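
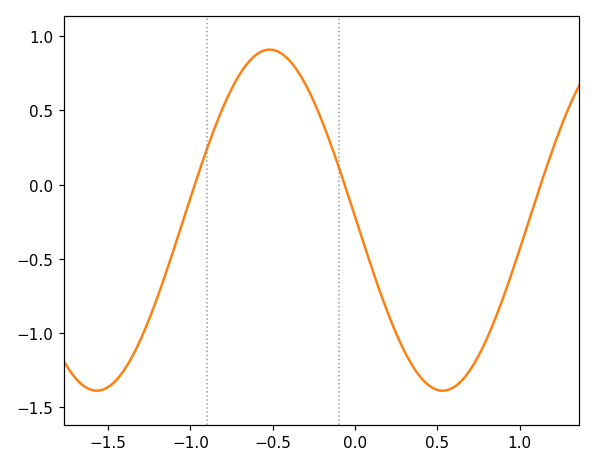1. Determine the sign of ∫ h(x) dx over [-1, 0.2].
positive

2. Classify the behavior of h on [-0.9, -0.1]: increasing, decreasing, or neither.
neither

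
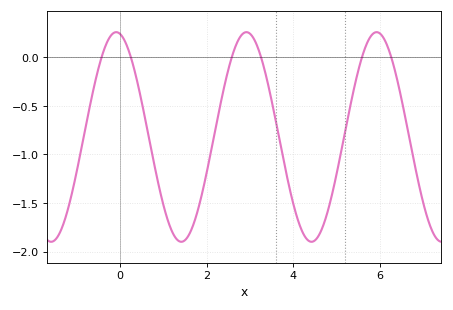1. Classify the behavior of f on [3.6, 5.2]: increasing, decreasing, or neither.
neither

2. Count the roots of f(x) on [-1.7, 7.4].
6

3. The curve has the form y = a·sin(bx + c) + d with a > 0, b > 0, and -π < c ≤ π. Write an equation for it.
y = 1.08sin(2.09x + 1.76) - 0.82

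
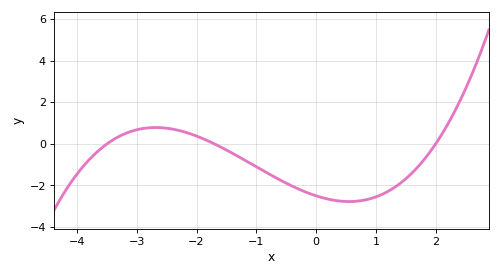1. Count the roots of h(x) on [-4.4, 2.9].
3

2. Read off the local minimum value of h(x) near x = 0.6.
-2.8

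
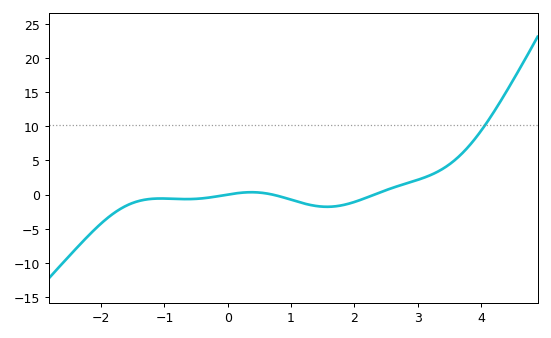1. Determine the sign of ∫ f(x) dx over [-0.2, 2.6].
negative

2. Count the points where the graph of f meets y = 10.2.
1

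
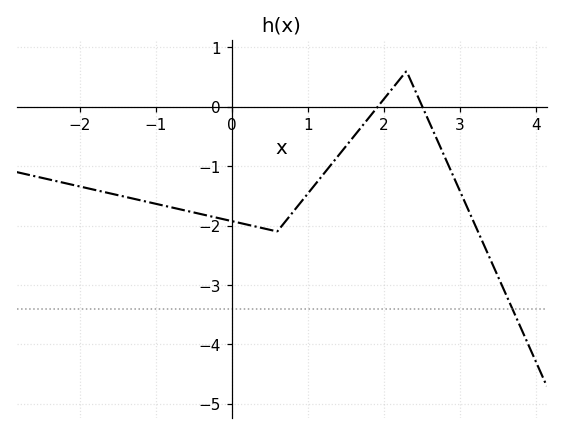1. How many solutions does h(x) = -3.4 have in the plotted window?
1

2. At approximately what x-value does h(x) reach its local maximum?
2.3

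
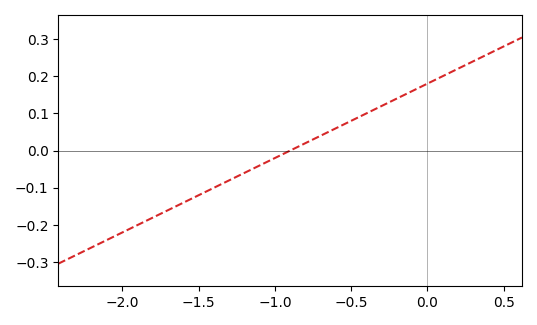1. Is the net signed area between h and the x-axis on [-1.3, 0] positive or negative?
positive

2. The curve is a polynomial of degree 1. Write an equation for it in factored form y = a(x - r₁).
y = 0.2(x + 0.9)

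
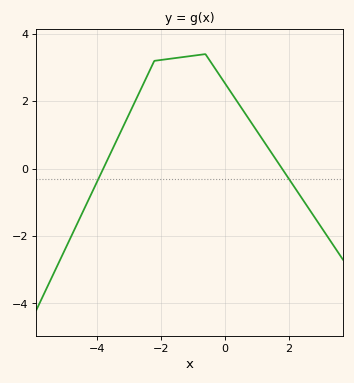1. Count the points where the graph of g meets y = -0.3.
2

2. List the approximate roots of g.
-3.8, 1.8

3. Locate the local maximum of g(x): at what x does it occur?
-0.6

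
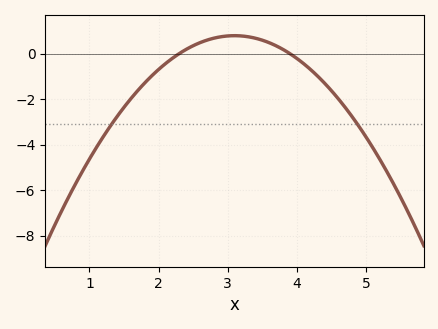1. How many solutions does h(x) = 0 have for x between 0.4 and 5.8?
2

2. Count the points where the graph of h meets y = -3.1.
2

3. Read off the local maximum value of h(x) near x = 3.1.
0.8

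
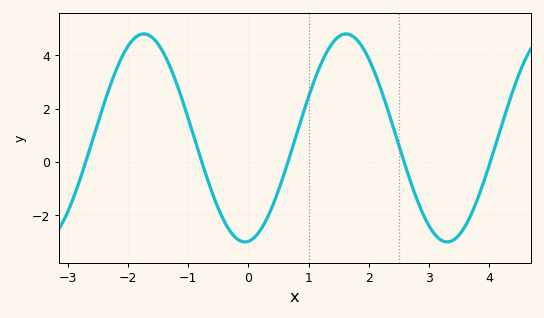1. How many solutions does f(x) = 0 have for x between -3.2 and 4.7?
5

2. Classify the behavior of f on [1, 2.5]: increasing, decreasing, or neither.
neither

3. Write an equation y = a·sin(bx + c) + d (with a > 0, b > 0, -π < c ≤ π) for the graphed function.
y = 3.9sin(1.9x - 1.5) + 0.9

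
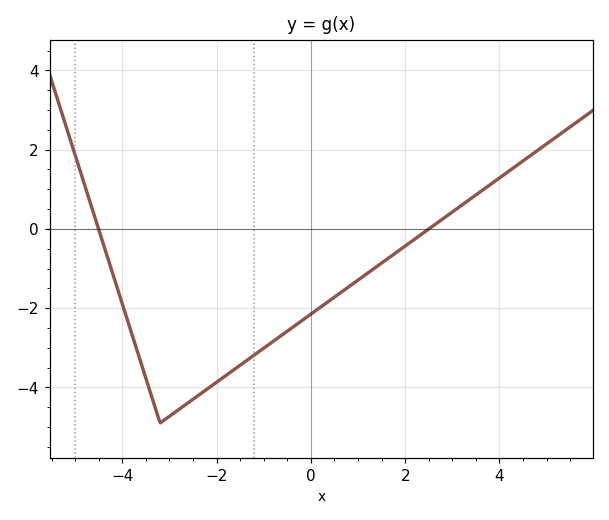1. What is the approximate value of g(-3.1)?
-4.81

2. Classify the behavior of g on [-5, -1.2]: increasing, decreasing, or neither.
neither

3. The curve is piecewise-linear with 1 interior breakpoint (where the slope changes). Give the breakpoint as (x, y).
(-3.2, -4.9)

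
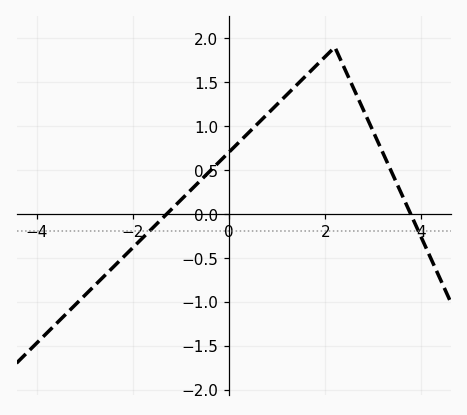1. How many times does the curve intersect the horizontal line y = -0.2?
2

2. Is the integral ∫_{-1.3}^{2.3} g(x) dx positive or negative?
positive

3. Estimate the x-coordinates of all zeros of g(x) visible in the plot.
-1.2, 3.8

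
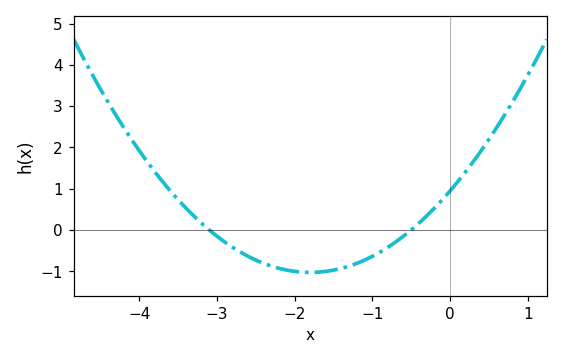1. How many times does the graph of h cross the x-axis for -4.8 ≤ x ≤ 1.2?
2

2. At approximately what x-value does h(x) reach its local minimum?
-1.8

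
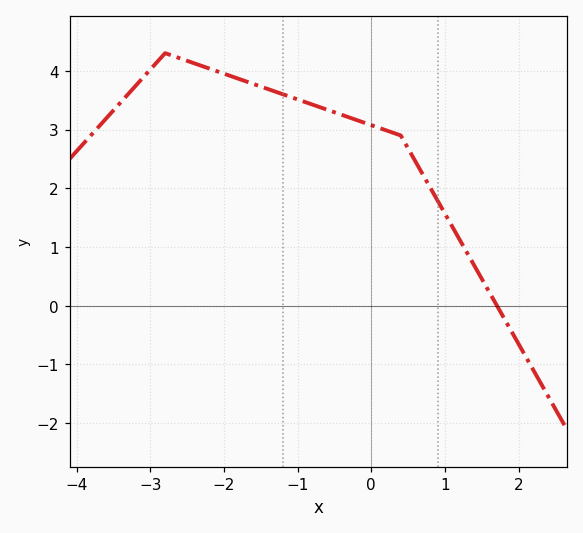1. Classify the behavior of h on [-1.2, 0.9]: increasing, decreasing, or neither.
decreasing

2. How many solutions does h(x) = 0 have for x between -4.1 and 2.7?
1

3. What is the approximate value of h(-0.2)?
3.2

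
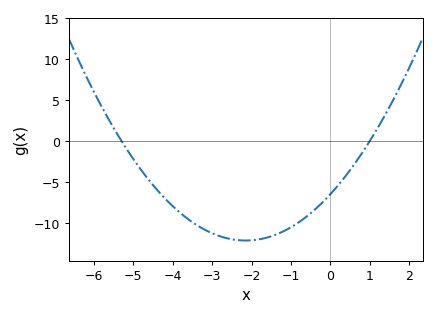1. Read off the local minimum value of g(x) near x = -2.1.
-12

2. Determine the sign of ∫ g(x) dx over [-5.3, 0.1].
negative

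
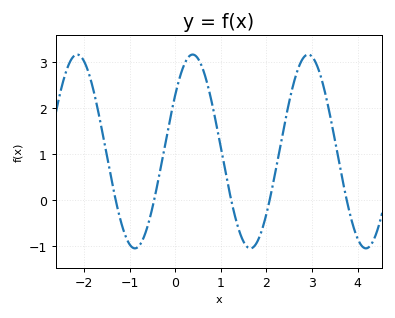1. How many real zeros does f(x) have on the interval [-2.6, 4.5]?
5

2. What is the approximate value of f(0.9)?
1.66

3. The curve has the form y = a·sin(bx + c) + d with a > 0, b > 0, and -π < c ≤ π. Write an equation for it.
y = 2.11sin(2.48x + 0.622) + 1.06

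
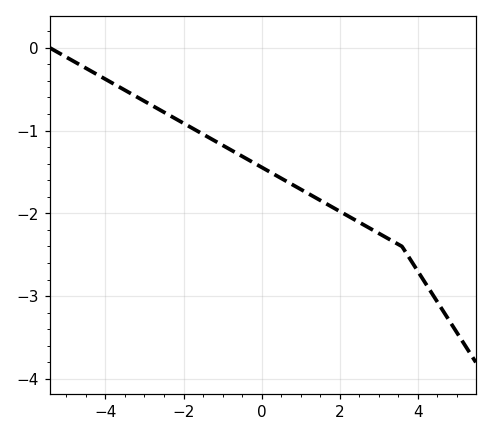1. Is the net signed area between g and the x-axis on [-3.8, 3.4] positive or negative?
negative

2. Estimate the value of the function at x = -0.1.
-1.42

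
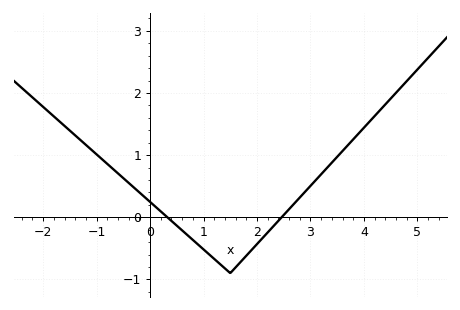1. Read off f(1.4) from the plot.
-0.8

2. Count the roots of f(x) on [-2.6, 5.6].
2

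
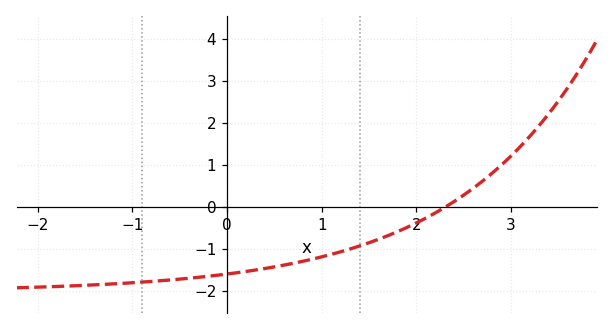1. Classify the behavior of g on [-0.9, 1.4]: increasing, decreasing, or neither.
increasing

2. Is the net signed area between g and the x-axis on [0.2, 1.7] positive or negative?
negative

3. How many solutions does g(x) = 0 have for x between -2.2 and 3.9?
1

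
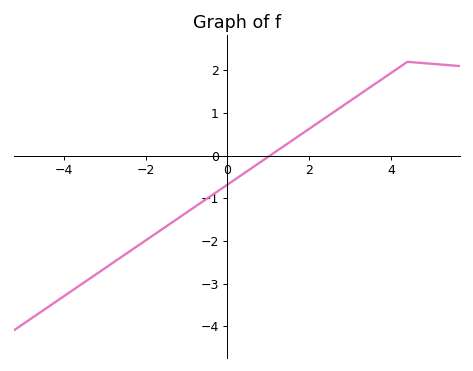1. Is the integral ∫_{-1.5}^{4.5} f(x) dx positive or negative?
positive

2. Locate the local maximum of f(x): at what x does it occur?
4.4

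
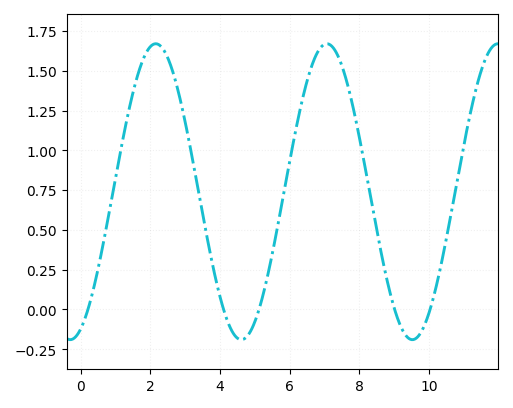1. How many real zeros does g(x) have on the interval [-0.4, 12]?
5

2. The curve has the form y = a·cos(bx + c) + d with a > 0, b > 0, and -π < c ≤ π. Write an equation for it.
y = 0.93cos(1.3x - 2.8) + 0.74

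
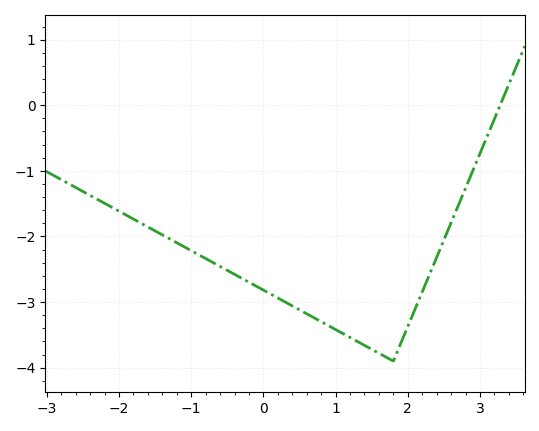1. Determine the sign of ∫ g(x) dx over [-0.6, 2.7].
negative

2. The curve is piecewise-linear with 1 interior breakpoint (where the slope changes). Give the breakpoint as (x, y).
(1.8, -3.9)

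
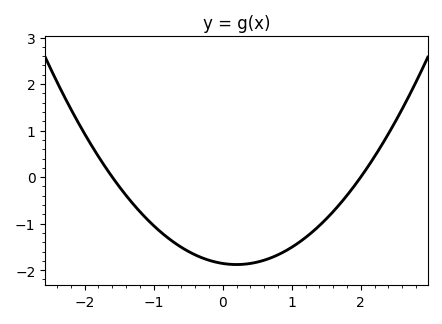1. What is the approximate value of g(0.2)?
-1.88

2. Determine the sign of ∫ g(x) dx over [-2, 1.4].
negative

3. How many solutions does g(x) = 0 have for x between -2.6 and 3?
2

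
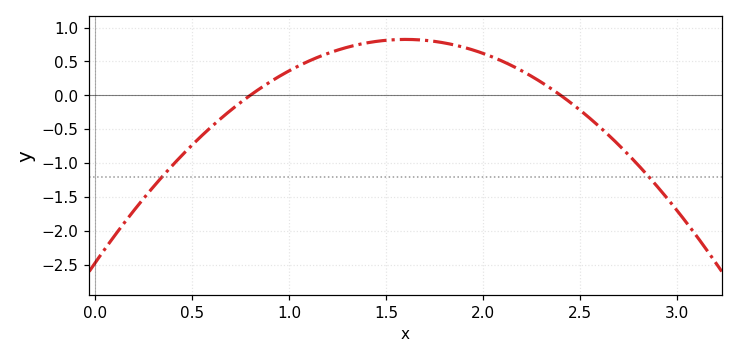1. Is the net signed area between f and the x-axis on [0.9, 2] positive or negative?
positive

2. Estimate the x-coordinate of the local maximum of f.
1.6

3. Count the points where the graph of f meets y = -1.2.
2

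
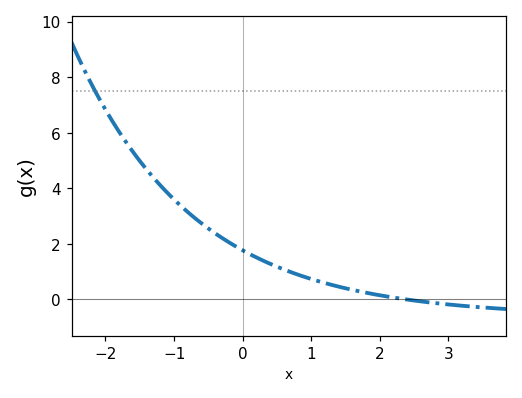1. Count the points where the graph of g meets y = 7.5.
1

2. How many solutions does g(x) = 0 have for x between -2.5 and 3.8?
1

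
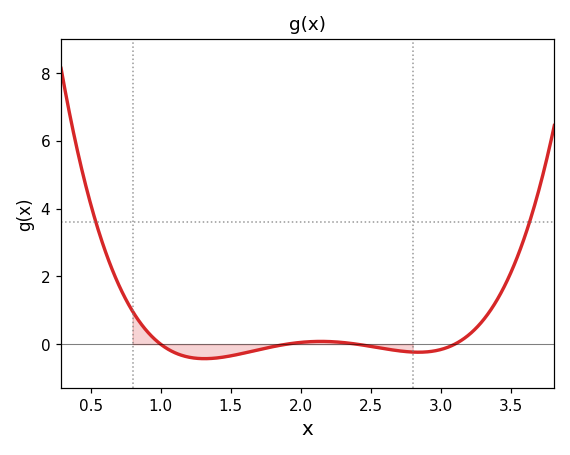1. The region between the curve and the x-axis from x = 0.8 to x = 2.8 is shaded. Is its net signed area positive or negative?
negative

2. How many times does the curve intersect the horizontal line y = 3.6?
2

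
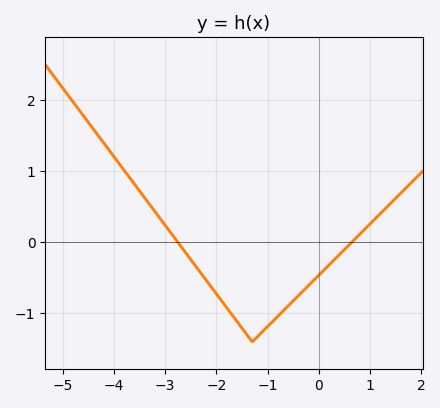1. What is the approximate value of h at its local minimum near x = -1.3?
-1.4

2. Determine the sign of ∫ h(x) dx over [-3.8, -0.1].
negative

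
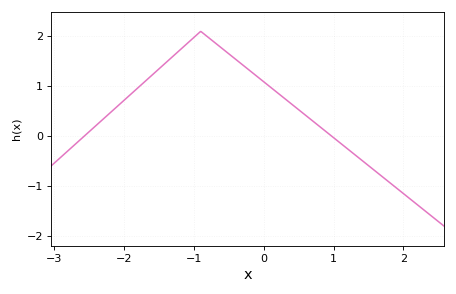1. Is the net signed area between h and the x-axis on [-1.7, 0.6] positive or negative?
positive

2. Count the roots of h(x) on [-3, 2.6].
2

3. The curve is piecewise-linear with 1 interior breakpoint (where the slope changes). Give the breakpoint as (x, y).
(-0.9, 2.1)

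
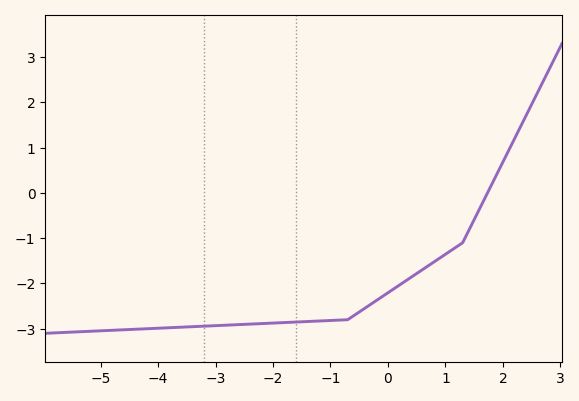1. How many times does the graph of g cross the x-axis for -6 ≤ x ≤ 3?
1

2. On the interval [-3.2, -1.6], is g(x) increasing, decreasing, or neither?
increasing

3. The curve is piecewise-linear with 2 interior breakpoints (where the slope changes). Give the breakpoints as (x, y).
(-0.7, -2.8); (1.3, -1.1)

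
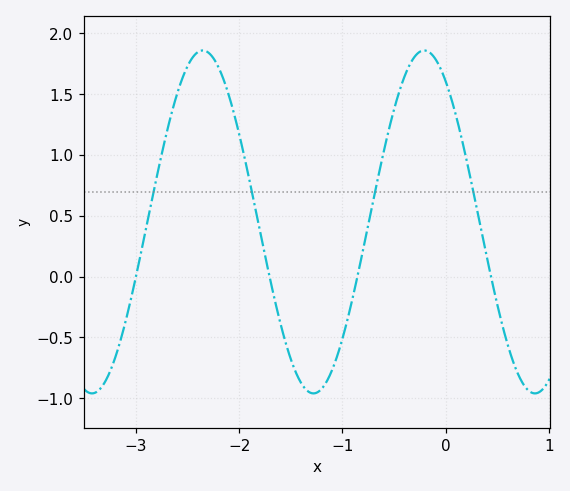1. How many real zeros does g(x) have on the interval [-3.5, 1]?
4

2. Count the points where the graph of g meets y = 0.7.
4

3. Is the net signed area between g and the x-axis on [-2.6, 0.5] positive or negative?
positive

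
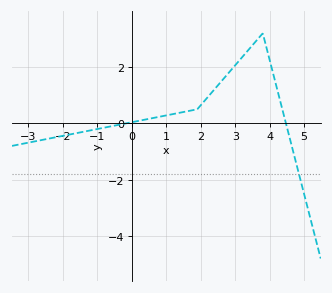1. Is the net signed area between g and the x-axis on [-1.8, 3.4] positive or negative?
positive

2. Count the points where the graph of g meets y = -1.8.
1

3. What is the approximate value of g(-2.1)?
-0.4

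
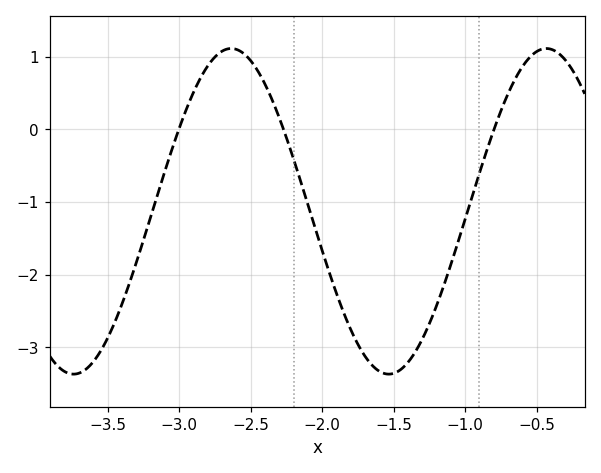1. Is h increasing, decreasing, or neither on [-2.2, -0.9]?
neither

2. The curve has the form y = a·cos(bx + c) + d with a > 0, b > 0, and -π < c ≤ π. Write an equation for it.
y = 2.24cos(2.85x + 1.23) - 1.13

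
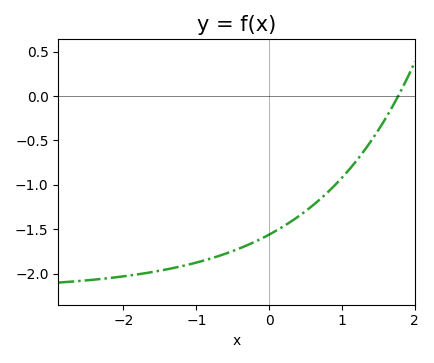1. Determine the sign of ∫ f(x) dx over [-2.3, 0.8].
negative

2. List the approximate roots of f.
1.8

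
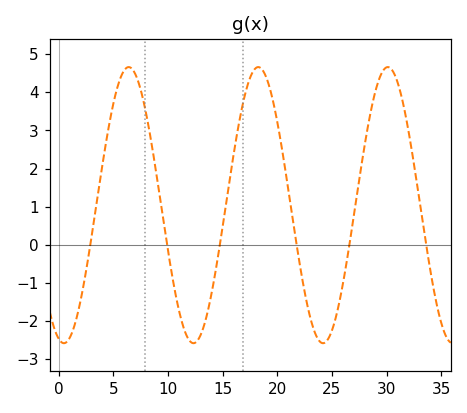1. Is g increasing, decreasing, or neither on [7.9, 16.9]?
neither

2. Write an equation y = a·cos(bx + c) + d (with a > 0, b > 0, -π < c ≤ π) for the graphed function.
y = 3.62cos(0.53x + 2.89) + 1.04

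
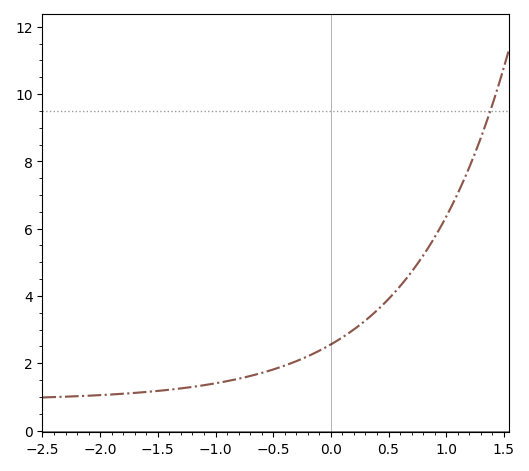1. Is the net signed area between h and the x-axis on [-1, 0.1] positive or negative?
positive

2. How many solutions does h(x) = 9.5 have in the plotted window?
1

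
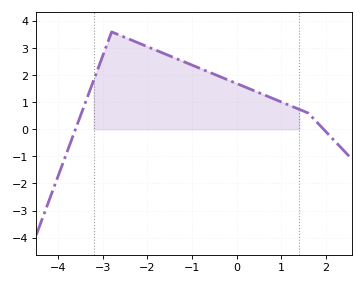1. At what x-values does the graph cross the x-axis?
-3.61, 1.94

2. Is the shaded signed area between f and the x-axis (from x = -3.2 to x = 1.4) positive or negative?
positive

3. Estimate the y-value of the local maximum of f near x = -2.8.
3.6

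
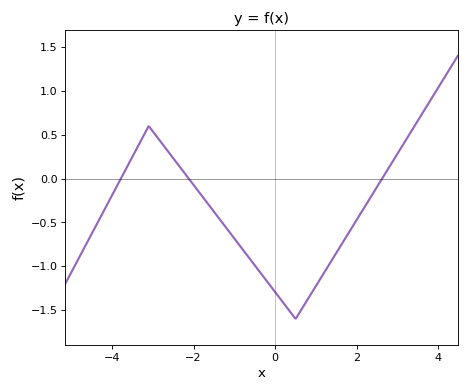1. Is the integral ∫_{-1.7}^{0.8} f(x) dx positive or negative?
negative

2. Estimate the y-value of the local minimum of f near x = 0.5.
-1.6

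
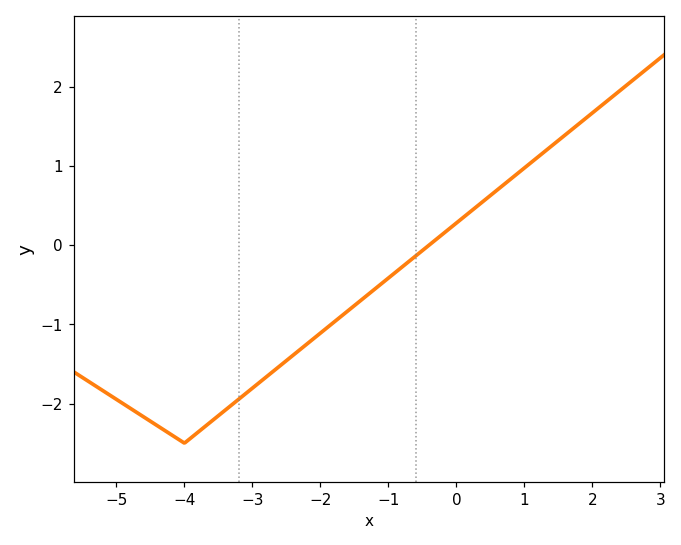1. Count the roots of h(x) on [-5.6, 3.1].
1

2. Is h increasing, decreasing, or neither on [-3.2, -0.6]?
increasing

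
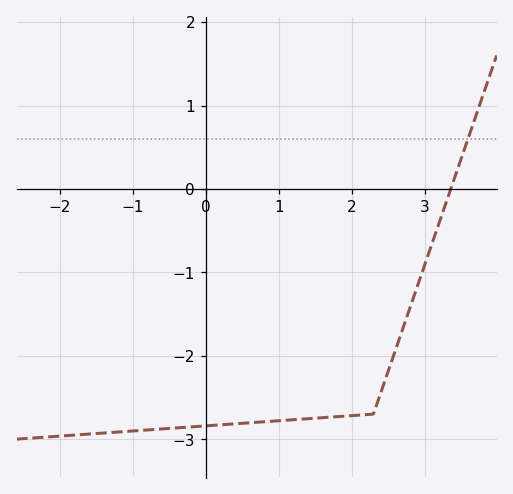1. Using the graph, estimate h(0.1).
-2.8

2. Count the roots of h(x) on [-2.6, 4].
1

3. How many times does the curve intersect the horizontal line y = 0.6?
1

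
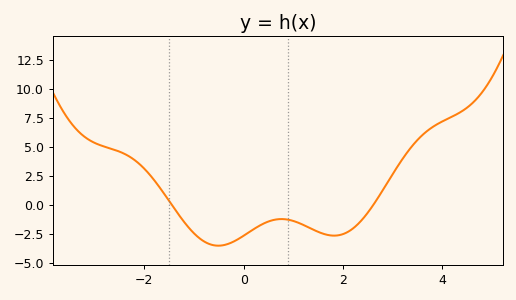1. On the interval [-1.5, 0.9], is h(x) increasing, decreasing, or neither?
neither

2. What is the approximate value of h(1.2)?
-1.73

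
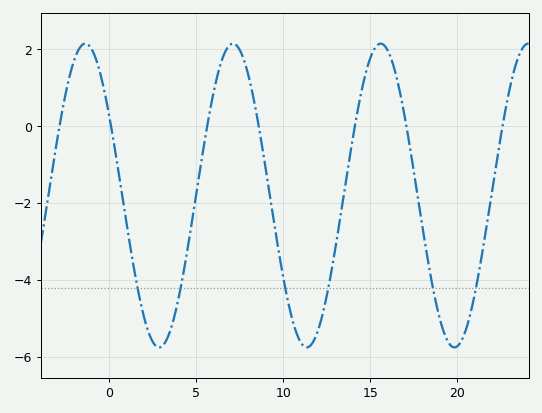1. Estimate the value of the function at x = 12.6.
-4.19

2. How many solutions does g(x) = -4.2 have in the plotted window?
6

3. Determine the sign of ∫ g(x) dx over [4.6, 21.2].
negative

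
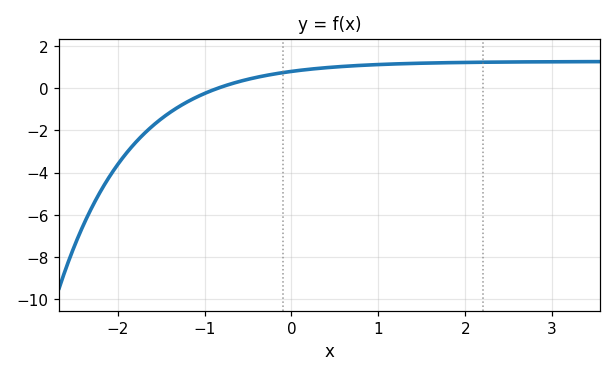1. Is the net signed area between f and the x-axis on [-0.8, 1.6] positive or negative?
positive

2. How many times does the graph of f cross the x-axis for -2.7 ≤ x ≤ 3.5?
1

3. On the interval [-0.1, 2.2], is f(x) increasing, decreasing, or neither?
increasing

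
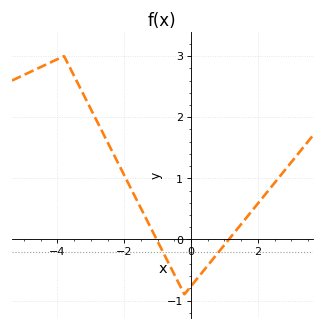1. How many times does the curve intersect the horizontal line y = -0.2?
2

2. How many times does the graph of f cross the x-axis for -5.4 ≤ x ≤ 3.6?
2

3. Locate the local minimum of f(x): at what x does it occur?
-0.2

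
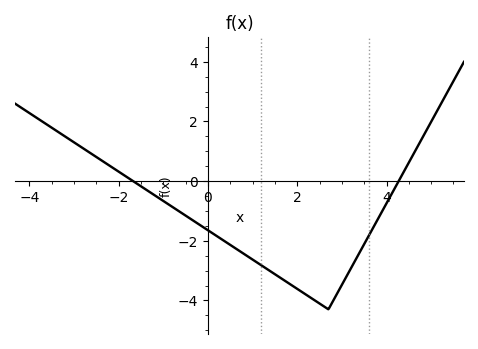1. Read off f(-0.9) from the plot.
-0.761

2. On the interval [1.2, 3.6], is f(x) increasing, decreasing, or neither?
neither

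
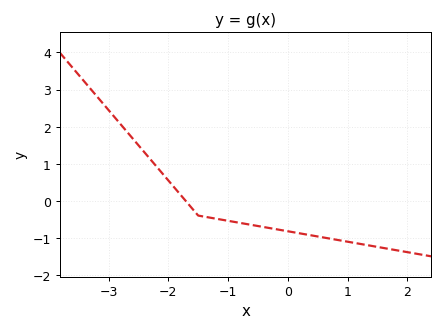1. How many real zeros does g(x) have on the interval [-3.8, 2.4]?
1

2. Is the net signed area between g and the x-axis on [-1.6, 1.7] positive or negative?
negative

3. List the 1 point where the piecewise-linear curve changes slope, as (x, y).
(-1.5, -0.4)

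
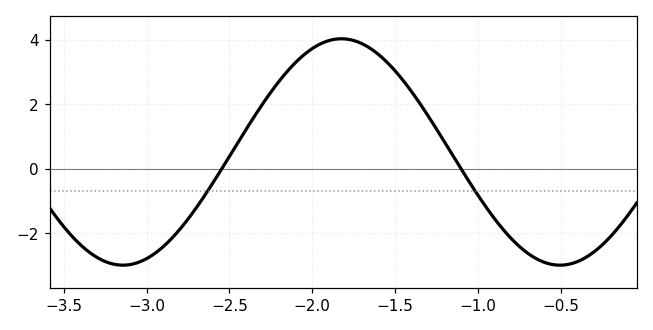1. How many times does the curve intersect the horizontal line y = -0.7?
2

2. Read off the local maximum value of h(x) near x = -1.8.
4.03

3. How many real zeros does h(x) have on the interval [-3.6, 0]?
2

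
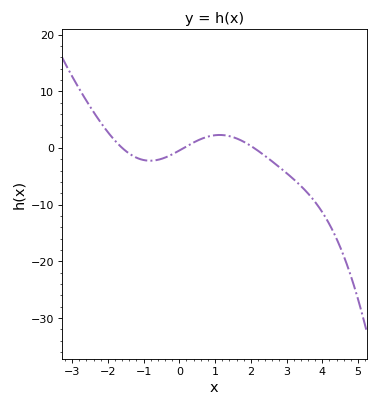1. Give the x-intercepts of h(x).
-1.6, 0.2, 2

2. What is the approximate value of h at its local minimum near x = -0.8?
-2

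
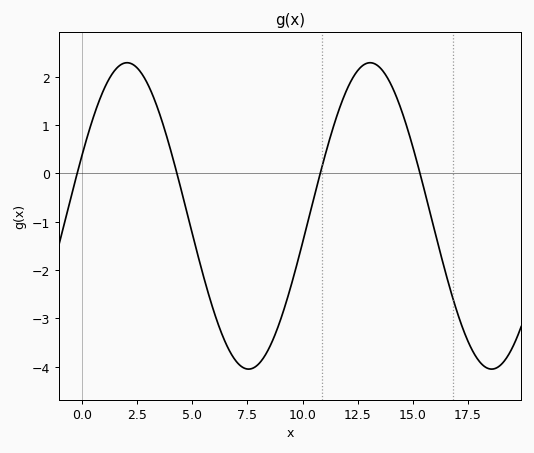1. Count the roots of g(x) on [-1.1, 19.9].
4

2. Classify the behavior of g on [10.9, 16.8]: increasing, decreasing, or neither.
neither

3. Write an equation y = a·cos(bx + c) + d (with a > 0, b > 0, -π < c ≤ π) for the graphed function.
y = 3.17cos(0.57x - 1.16) - 0.88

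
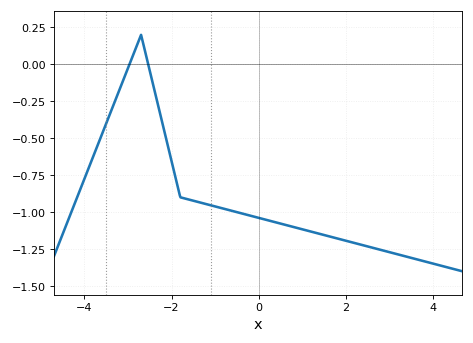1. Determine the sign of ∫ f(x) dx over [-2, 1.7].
negative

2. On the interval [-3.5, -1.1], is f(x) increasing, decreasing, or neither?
neither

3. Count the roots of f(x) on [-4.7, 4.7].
2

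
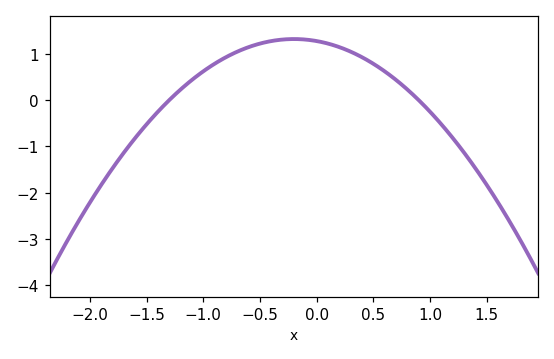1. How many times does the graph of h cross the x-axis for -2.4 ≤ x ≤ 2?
2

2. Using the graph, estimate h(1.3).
-1.1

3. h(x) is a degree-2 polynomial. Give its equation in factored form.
y = -1.09(x + 1.3)(x - 0.9)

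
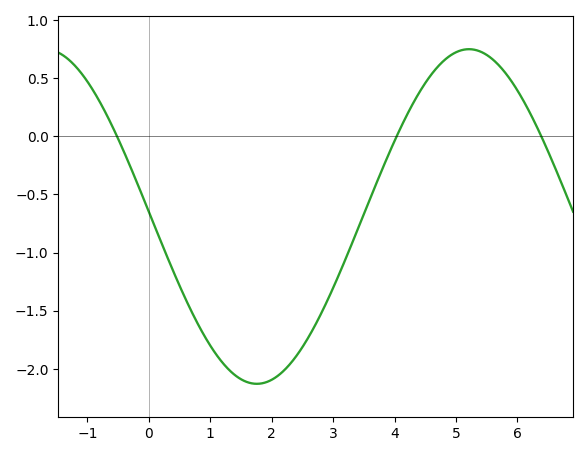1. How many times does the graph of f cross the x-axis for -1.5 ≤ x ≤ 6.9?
3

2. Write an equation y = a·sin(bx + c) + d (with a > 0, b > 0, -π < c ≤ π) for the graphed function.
y = 1.44sin(0.91x + 3.11) - 0.69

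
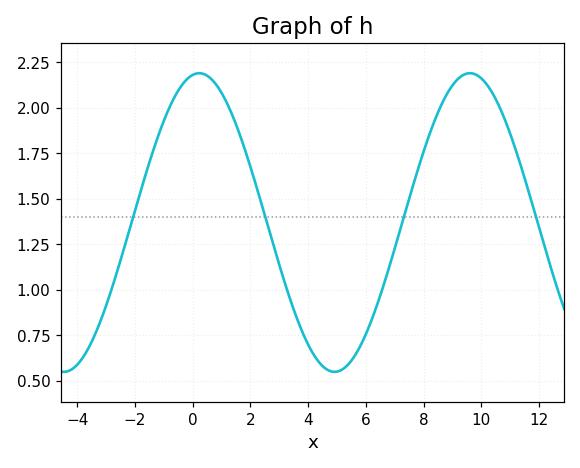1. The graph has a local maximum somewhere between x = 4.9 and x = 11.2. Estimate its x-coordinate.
9.6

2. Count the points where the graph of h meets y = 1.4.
4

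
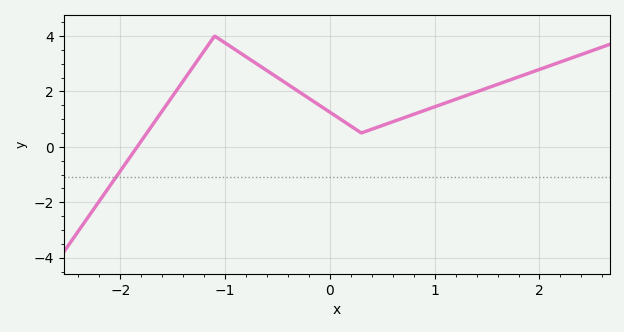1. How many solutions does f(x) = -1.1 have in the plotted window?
1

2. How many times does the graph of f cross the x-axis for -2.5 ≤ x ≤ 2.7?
1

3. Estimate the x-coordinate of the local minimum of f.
0.301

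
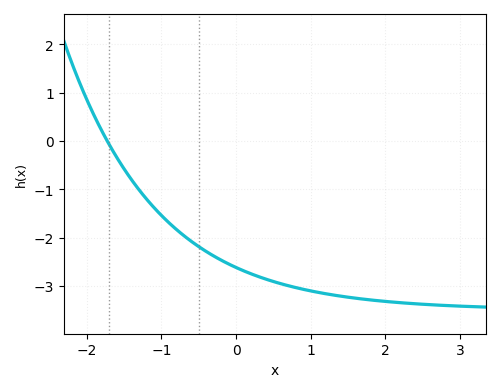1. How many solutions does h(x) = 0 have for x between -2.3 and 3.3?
1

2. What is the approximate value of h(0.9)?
-3.1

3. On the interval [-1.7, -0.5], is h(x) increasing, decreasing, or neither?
decreasing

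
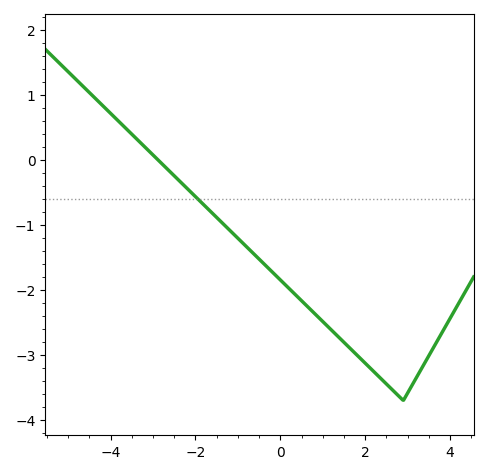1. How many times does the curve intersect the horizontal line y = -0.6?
1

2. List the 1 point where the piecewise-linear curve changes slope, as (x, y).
(2.9, -3.7)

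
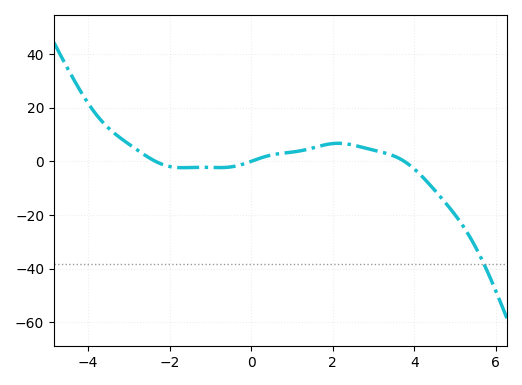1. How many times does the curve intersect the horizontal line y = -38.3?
1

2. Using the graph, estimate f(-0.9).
-2.31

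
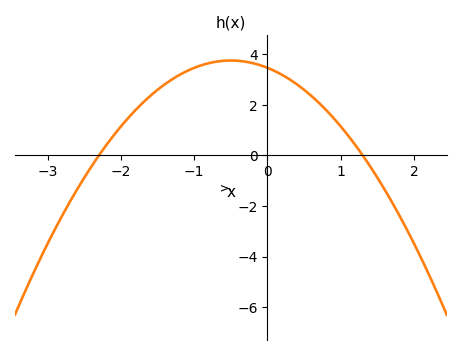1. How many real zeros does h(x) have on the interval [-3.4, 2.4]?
2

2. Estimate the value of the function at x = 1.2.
0.406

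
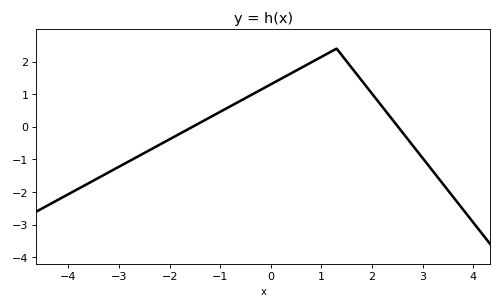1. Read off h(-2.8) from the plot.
-1.1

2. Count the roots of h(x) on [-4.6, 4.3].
2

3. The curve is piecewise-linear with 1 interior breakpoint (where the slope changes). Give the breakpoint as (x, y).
(1.3, 2.4)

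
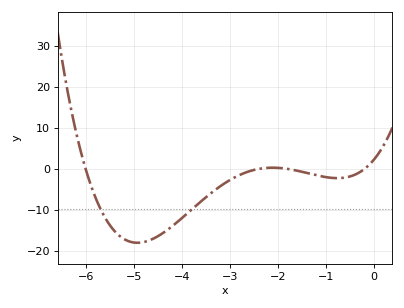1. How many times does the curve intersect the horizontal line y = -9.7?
2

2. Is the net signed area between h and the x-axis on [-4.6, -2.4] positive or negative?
negative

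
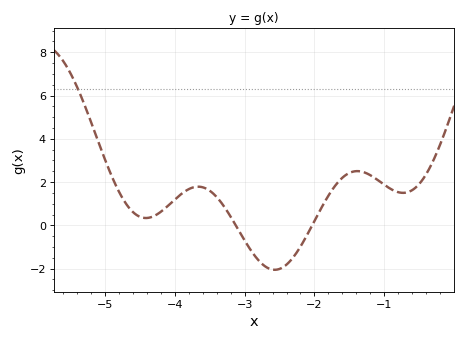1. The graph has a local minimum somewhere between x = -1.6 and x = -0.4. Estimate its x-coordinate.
-0.7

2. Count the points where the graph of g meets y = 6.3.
1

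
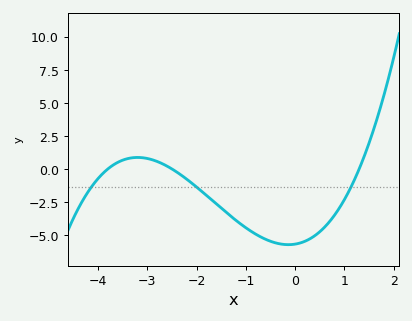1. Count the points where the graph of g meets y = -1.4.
3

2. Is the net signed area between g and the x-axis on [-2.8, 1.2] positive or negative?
negative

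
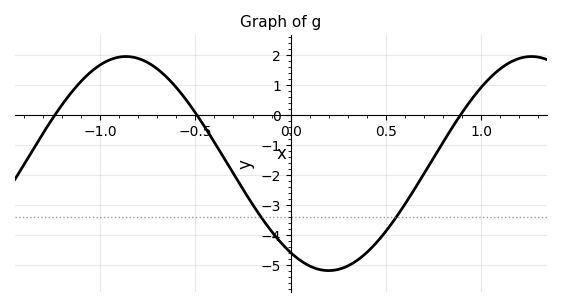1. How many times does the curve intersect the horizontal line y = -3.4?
2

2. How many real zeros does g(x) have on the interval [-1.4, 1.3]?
3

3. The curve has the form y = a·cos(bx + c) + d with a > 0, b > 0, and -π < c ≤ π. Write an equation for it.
y = 3.57cos(3x + 2.6) - 1.61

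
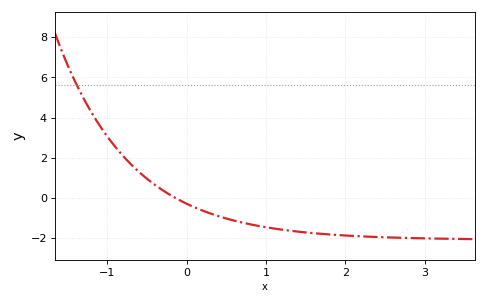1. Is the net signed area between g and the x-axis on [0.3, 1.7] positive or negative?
negative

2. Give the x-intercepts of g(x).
-0.1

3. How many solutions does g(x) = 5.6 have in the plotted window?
1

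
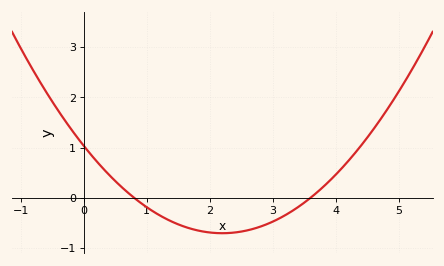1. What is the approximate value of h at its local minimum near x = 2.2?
-0.7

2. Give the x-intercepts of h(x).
0.8, 3.6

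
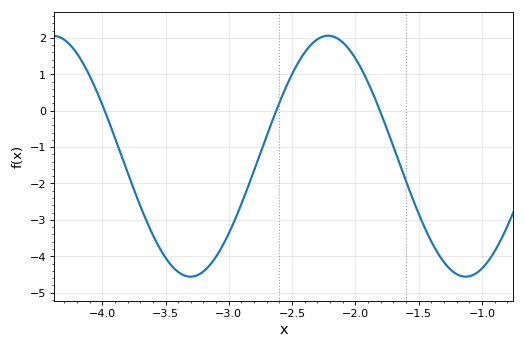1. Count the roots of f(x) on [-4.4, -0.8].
3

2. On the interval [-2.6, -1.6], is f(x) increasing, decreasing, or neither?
neither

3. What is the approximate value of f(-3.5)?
-4.04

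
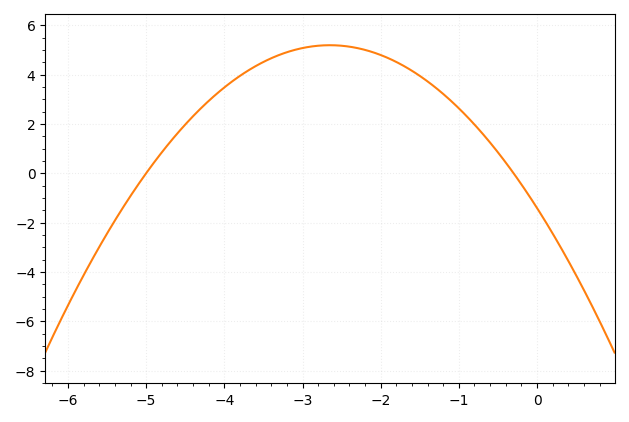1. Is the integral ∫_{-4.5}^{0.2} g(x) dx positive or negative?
positive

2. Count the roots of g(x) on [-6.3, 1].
2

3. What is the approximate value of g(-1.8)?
4.6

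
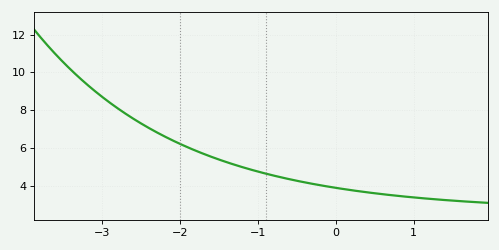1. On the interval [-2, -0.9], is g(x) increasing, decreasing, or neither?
decreasing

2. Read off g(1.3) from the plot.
3.2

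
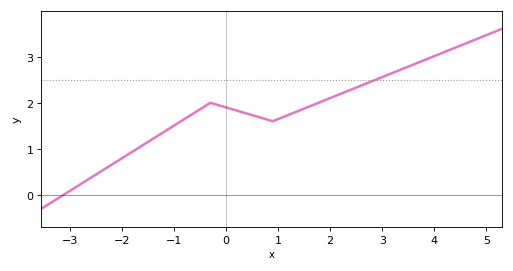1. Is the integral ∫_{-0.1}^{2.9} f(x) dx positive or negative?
positive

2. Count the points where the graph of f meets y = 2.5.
1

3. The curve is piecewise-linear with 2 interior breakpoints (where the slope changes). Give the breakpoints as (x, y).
(-0.3, 2); (0.9, 1.6)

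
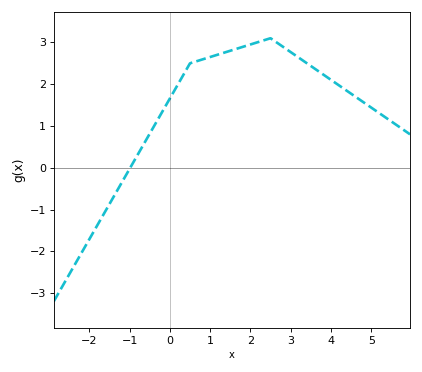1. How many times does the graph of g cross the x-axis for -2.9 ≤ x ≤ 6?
1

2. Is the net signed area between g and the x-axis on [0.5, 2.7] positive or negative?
positive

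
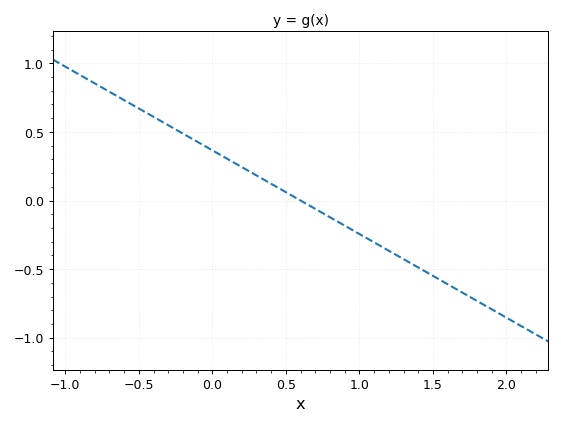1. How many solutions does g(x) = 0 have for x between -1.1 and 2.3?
1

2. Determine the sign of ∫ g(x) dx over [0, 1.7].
negative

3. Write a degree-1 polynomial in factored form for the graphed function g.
y = -0.61(x - 0.6)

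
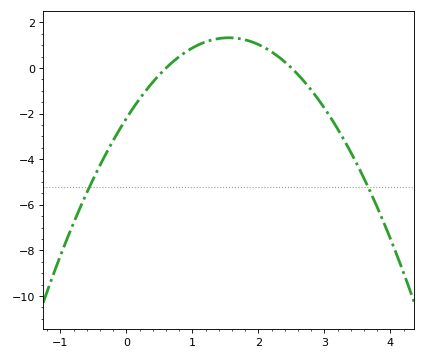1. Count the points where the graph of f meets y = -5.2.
2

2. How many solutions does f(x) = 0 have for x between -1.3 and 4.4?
2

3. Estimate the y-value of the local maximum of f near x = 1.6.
1.33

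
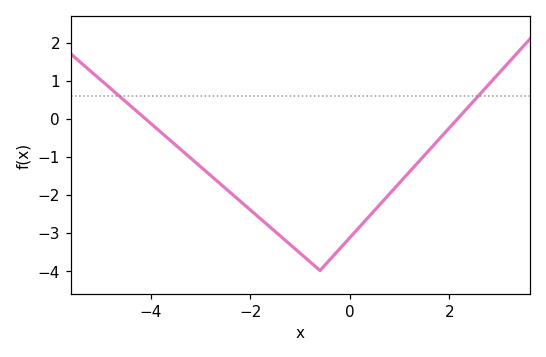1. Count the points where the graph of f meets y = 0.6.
2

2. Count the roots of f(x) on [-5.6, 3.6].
2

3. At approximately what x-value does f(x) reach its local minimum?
-0.6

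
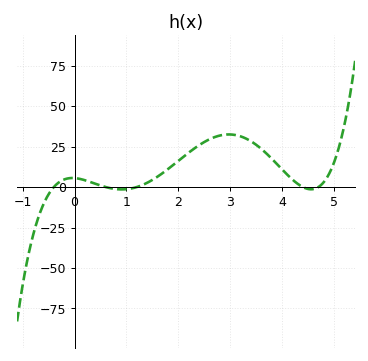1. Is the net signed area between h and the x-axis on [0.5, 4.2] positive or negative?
positive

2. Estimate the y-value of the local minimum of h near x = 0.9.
-1.45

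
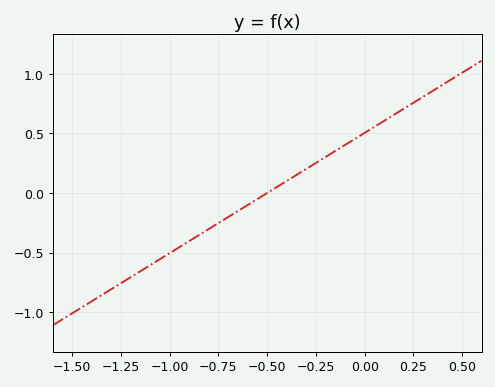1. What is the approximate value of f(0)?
0.505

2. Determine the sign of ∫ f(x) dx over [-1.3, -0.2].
negative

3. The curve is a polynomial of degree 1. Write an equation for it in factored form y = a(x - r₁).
y = 1.01(x + 0.5)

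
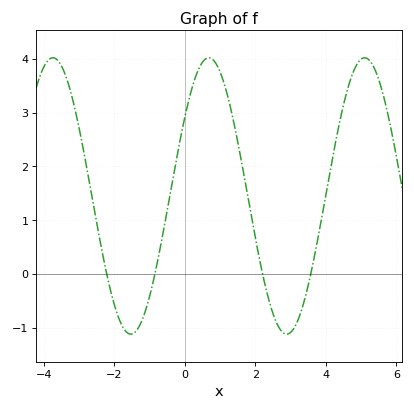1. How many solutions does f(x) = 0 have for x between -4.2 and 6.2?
4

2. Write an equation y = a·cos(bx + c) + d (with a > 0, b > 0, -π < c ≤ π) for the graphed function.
y = 2.57cos(1.42x - 0.96) + 1.45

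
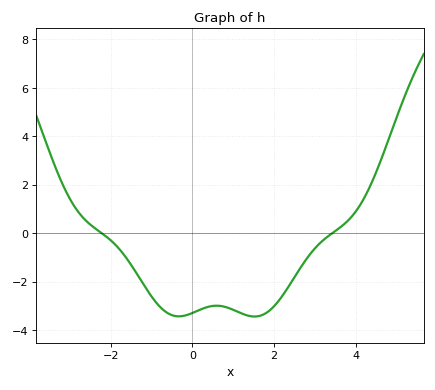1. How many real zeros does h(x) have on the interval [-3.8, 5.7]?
2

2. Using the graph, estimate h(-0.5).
-3.4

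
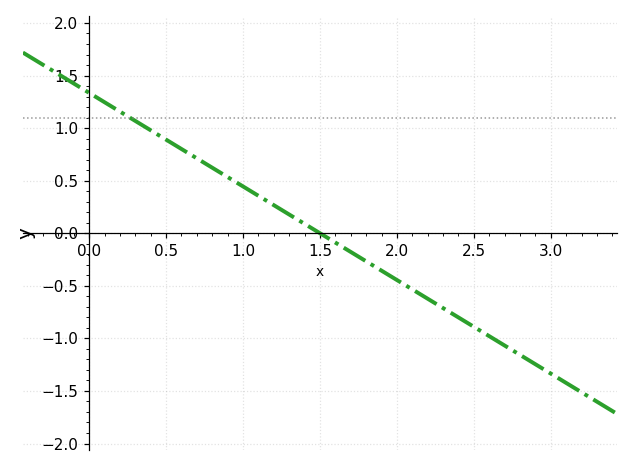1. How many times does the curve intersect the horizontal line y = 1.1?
1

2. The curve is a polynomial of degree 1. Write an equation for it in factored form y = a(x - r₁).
y = -0.89(x - 1.5)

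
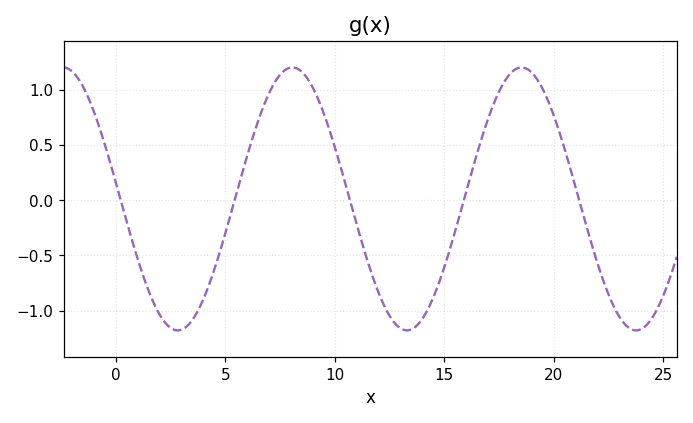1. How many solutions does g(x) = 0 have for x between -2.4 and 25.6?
5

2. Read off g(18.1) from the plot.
1.16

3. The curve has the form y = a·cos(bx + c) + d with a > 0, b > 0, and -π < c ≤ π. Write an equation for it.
y = 1.19cos(0.6x + 1.45) + 0.01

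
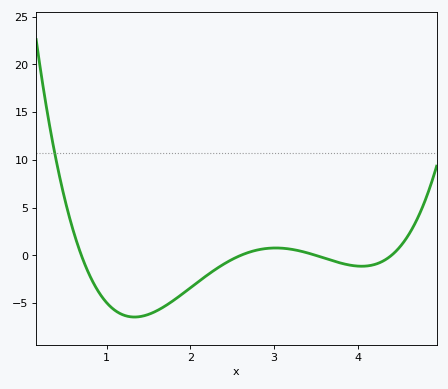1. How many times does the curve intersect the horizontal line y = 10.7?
1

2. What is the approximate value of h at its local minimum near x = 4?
-1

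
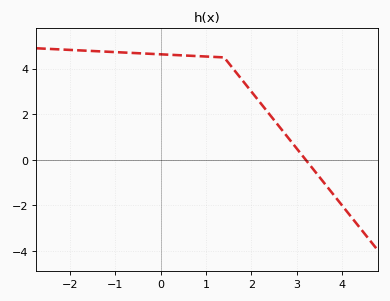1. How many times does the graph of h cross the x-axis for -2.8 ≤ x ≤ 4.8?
1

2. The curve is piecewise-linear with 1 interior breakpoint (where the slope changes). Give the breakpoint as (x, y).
(1.4, 4.5)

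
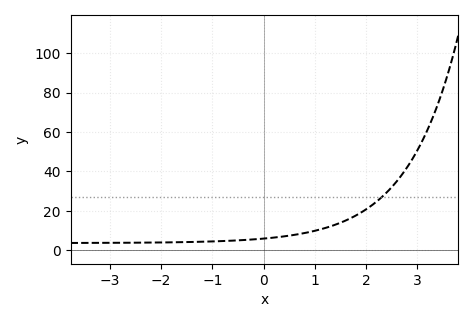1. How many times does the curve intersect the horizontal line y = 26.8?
1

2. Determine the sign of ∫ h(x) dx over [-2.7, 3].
positive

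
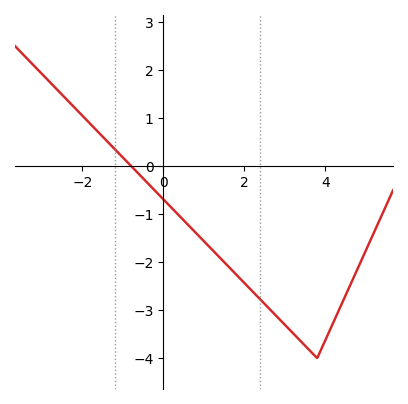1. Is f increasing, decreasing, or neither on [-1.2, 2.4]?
decreasing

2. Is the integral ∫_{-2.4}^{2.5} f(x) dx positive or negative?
negative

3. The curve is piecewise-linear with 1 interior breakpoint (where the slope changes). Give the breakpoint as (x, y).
(3.8, -4)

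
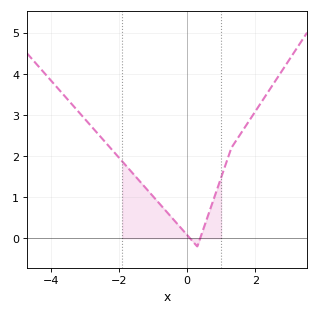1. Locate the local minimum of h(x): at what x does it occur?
0.2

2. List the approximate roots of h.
0, 0.4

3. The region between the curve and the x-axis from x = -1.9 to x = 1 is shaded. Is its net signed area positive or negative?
positive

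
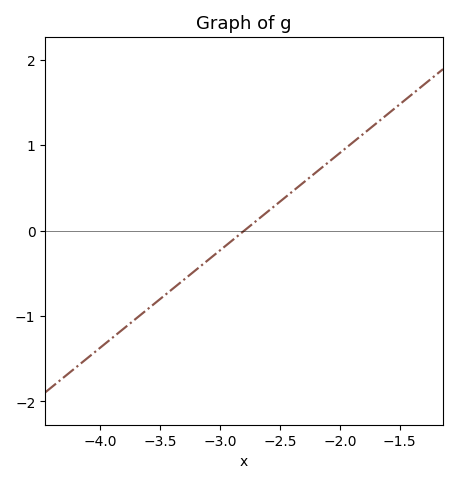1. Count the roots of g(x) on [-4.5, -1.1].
1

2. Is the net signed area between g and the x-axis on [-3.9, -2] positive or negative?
negative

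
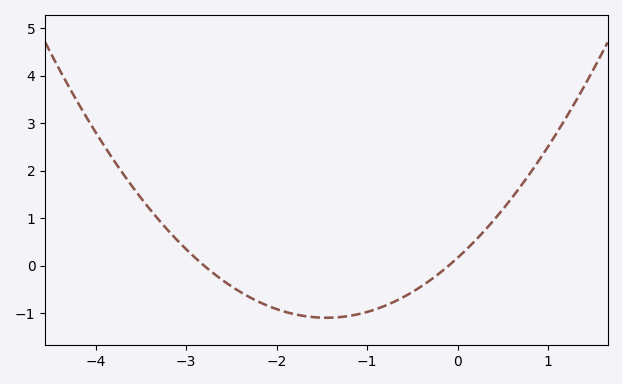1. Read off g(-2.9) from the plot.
0.2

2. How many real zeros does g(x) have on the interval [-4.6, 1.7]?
2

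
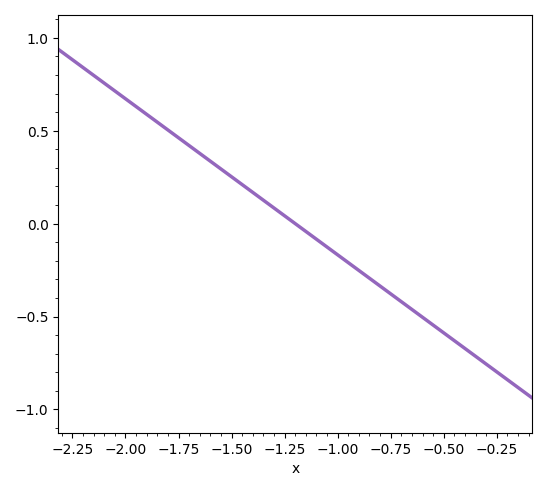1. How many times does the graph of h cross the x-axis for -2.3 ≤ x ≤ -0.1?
1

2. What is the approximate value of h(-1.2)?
0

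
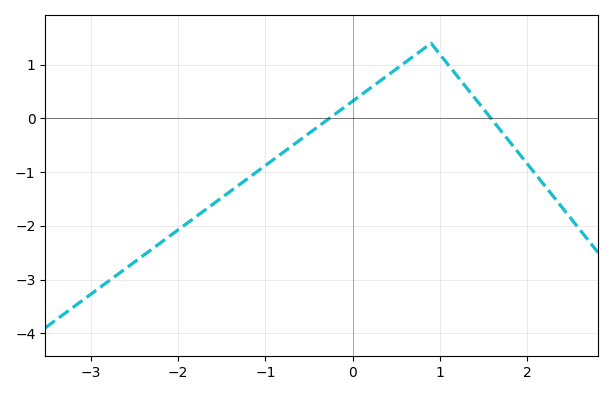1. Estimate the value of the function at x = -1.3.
-1.24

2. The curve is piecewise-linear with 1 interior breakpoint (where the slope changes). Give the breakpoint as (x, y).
(0.9, 1.4)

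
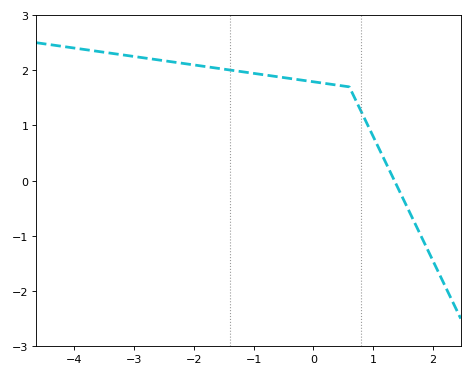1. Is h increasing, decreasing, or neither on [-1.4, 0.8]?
decreasing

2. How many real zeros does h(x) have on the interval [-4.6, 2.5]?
1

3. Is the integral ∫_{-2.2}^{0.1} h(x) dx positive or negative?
positive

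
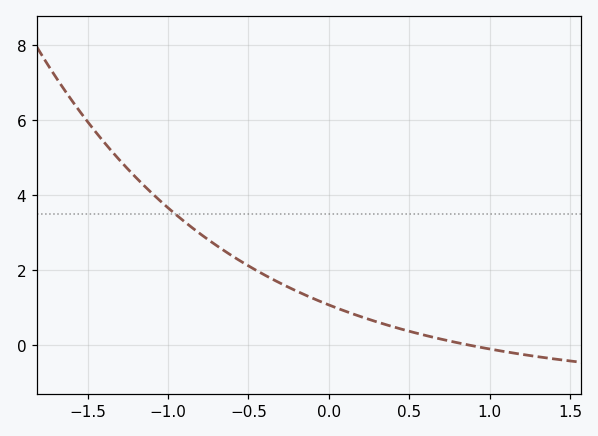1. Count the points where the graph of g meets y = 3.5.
1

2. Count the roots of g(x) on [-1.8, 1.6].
1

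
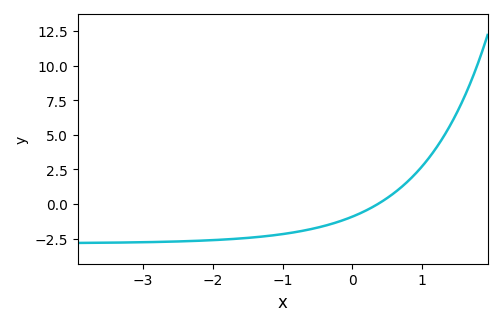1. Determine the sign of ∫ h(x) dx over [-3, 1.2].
negative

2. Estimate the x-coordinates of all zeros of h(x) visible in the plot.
0.4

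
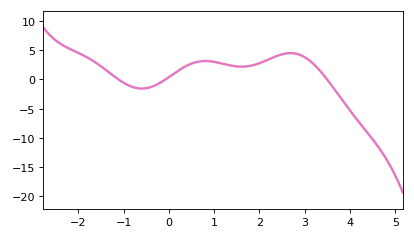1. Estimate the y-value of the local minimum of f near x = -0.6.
-1.58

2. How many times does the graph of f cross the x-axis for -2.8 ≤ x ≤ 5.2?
3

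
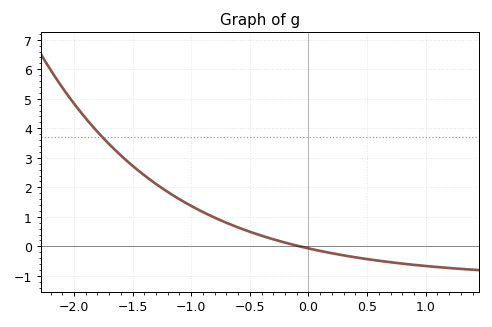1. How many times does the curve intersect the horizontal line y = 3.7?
1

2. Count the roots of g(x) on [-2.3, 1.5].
1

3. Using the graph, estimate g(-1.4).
2.41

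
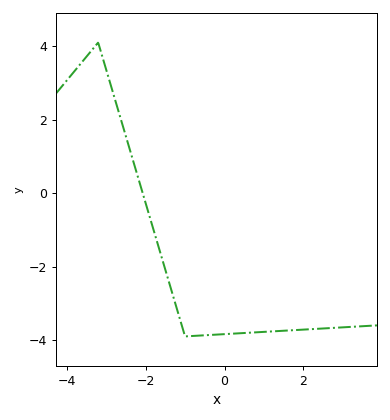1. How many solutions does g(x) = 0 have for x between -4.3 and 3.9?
1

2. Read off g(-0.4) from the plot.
-3.86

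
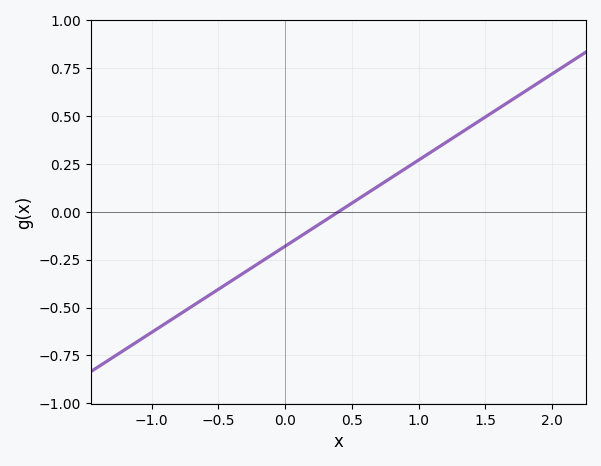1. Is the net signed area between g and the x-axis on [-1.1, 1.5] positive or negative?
negative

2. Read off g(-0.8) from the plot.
-0.54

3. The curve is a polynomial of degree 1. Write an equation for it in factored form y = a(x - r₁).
y = 0.45(x - 0.4)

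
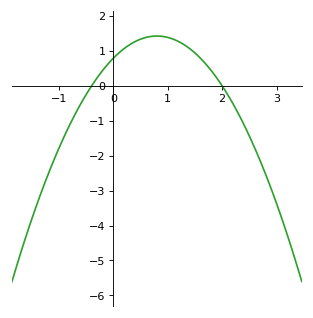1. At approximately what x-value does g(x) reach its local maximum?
0.8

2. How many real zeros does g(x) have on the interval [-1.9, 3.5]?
2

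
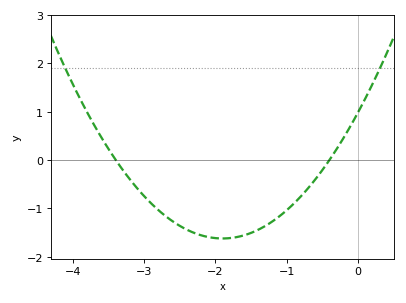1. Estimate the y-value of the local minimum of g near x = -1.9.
-1.62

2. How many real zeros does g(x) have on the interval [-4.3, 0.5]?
2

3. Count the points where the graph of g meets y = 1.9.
2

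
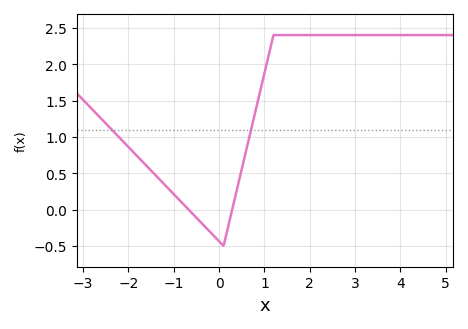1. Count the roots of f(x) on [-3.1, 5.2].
2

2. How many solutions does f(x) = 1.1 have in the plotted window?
2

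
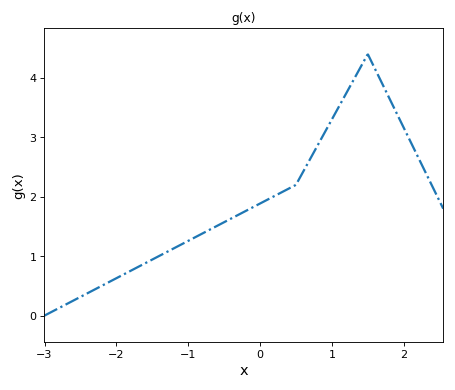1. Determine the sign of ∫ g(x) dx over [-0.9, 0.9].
positive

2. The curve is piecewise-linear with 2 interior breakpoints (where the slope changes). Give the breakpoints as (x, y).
(0.5, 2.2); (1.5, 4.4)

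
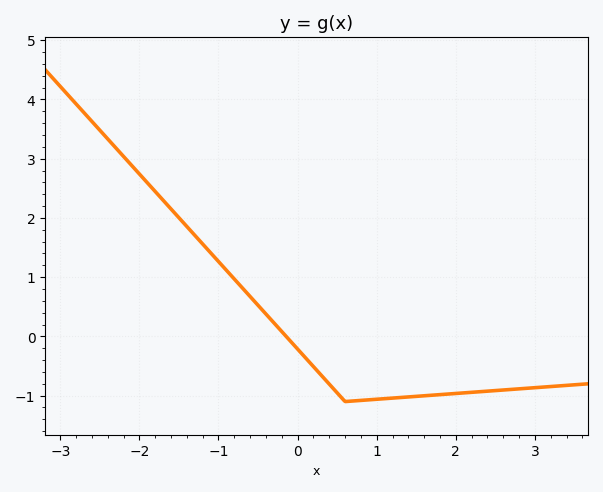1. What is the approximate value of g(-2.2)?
3.04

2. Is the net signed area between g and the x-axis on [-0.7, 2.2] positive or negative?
negative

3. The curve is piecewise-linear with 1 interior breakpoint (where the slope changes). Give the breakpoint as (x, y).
(0.6, -1.1)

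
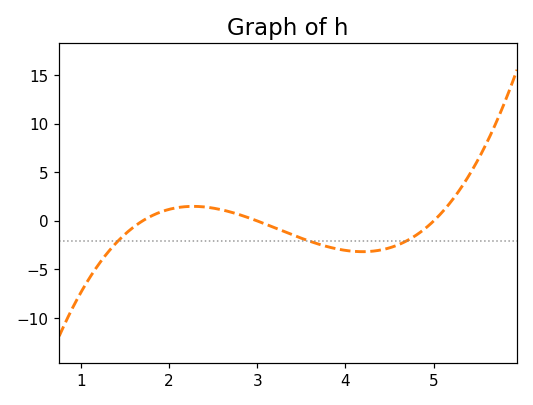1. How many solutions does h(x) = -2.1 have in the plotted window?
3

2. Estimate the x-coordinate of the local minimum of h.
4.2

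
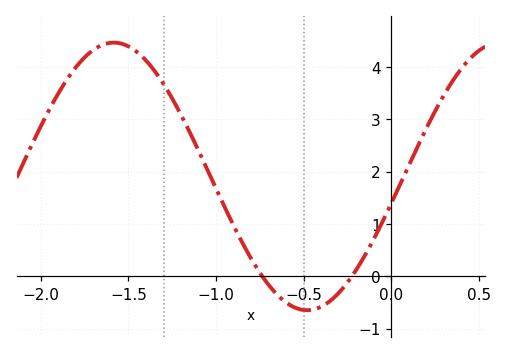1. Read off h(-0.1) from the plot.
0.718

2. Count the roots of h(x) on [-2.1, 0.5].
2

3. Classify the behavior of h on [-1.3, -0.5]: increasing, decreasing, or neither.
decreasing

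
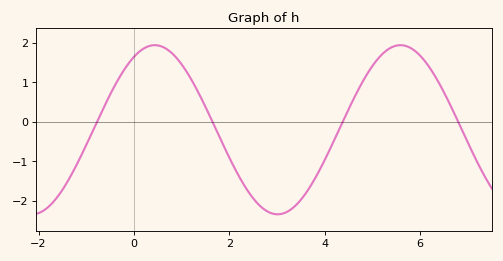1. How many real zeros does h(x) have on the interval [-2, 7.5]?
4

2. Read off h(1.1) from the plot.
1.27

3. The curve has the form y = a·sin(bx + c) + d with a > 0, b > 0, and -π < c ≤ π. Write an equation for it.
y = 2.14sin(1.22x + 1.04) - 0.2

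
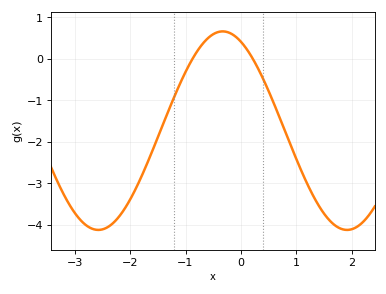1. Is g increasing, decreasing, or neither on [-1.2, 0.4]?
neither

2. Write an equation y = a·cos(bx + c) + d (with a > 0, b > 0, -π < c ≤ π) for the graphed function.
y = 2.39cos(1.4x + 0.46) - 1.73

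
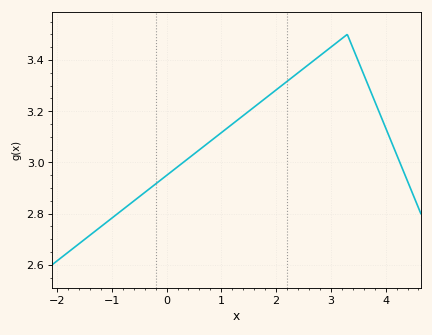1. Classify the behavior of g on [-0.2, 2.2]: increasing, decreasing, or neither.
increasing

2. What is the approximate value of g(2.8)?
3.42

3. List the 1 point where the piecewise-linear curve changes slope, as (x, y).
(3.3, 3.5)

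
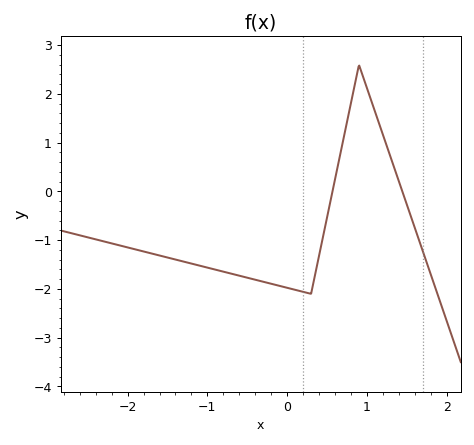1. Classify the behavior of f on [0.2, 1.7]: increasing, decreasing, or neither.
neither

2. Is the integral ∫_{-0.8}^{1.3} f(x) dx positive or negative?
negative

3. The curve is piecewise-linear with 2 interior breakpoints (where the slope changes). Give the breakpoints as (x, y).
(0.3, -2.1); (0.9, 2.6)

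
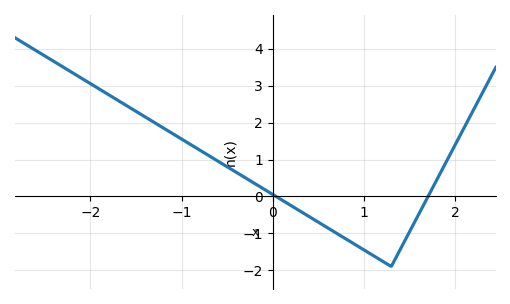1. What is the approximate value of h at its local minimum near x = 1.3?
-1.9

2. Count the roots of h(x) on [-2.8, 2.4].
2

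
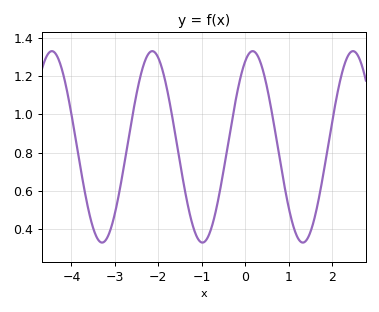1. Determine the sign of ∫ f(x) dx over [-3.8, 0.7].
positive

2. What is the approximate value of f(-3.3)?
0.33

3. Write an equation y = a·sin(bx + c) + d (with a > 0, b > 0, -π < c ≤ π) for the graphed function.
y = 0.5sin(2.72x + 1.11) + 0.83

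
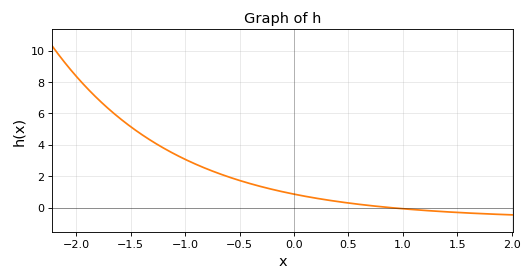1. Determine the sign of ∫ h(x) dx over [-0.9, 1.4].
positive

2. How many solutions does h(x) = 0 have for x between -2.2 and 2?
1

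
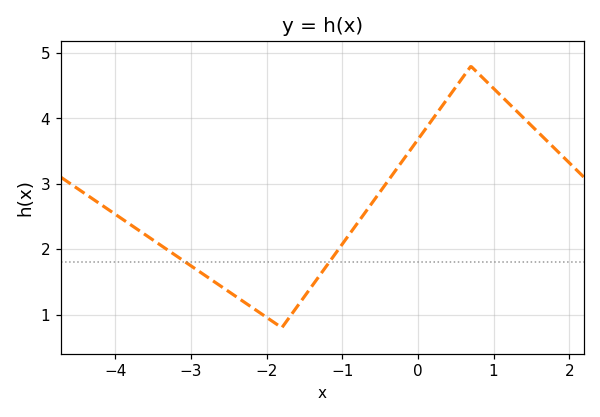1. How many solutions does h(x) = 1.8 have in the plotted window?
2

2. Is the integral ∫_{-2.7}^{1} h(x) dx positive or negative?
positive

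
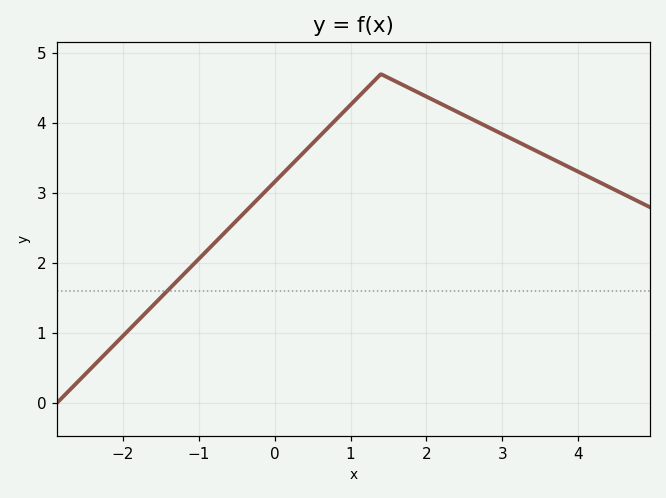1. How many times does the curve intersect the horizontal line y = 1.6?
1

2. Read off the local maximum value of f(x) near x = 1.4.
4.7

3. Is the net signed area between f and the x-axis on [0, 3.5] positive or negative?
positive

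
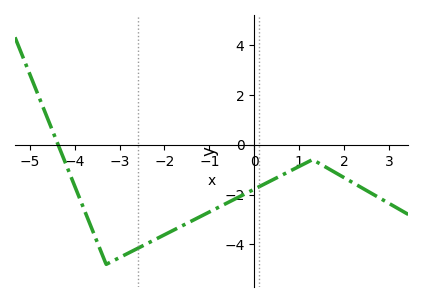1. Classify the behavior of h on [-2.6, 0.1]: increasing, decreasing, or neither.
increasing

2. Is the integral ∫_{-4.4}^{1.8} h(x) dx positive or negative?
negative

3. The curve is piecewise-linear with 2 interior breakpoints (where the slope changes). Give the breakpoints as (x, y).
(-3.3, -4.8); (1.3, -0.6)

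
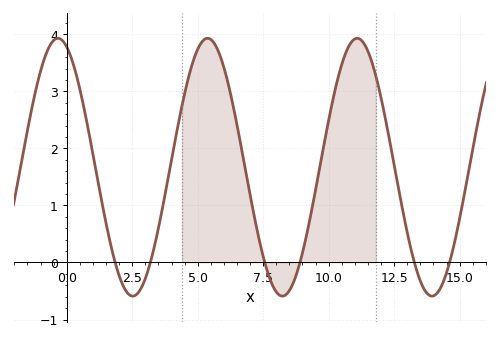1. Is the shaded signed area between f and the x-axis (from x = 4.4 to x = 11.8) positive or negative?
positive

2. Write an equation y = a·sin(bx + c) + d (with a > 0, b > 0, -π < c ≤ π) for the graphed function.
y = 2.26sin(1.1x + 1.9) + 1.67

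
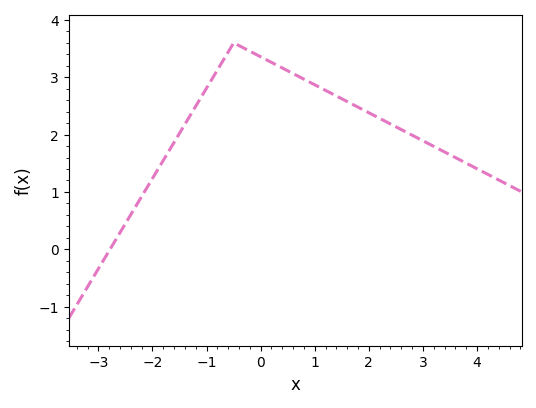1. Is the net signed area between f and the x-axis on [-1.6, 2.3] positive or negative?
positive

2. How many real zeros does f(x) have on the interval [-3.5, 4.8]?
1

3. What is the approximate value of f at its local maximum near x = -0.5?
3.6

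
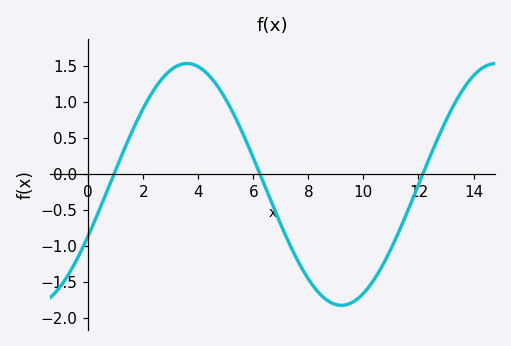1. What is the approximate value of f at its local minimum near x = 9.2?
-1.85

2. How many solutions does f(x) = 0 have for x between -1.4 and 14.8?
3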